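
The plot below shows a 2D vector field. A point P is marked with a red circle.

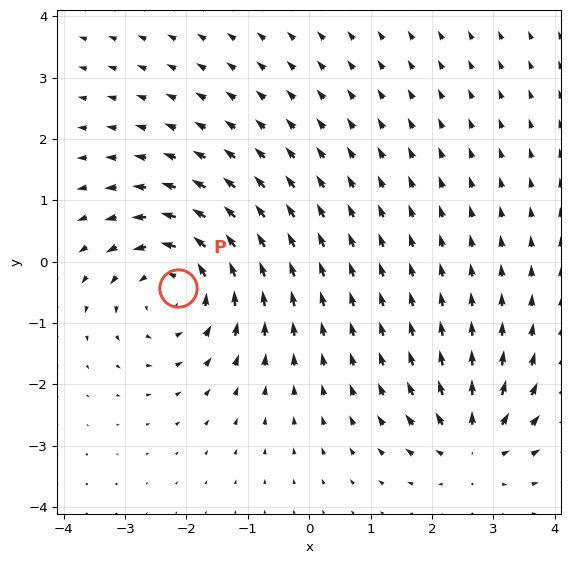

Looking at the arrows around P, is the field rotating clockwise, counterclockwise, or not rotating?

counterclockwise

Near P at (-2.1, -0.4) the arrows circulate counterclockwise. The curl (z-component) there is about +4; positive curl means counterclockwise rotation.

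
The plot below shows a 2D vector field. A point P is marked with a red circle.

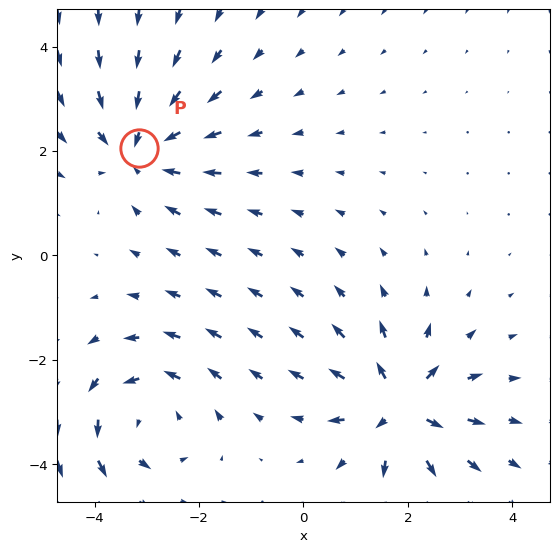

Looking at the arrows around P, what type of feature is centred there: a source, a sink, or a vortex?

sink

At P (-3.1, 2.1) the arrows converge inward. Divergence about -4, curl ≈0 — negative divergence with near-zero curl is a sink.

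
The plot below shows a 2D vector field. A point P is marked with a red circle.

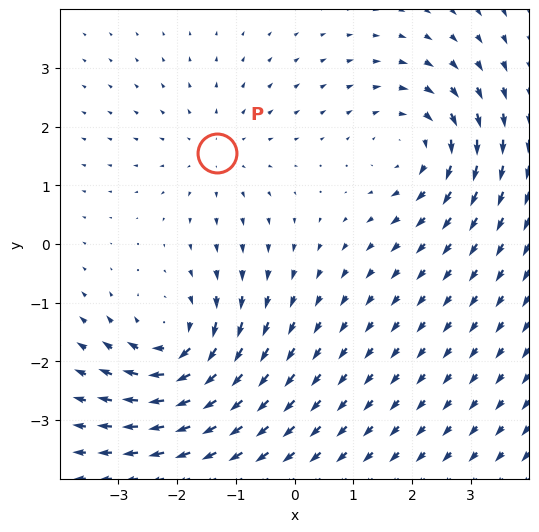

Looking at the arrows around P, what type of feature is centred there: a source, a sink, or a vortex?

source

At P (-1.3, 1.6) the arrows spread outward. Divergence about +2, curl ≈0 — positive divergence with near-zero curl is a source.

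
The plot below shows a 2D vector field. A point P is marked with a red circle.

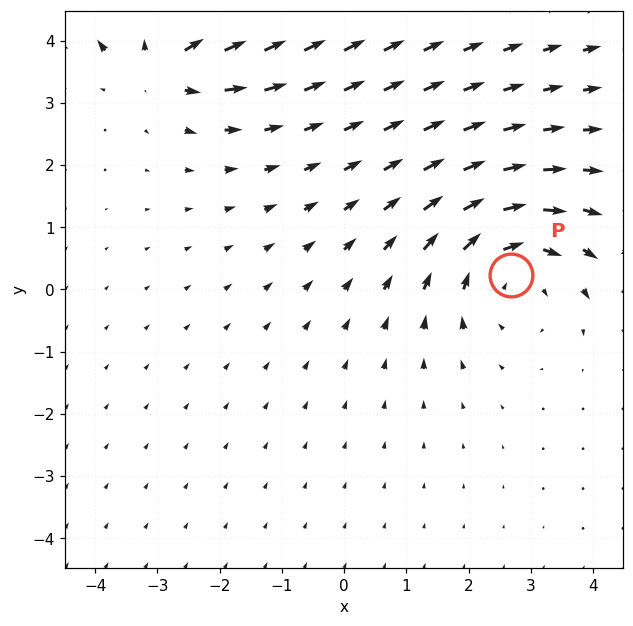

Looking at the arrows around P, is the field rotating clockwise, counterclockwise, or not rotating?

Near P at (2.7, 0.2) the arrows circulate clockwise. The curl (z-component) there is about -4; negative curl means clockwise rotation.

clockwise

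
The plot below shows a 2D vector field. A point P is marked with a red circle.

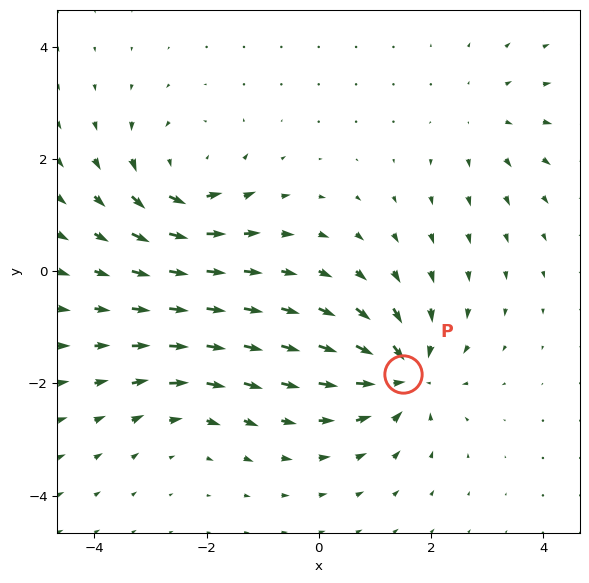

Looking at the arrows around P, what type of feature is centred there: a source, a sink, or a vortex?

At P (1.5, -1.8) the arrows converge inward. Divergence about -6, curl ≈0 — negative divergence with near-zero curl is a sink.

sink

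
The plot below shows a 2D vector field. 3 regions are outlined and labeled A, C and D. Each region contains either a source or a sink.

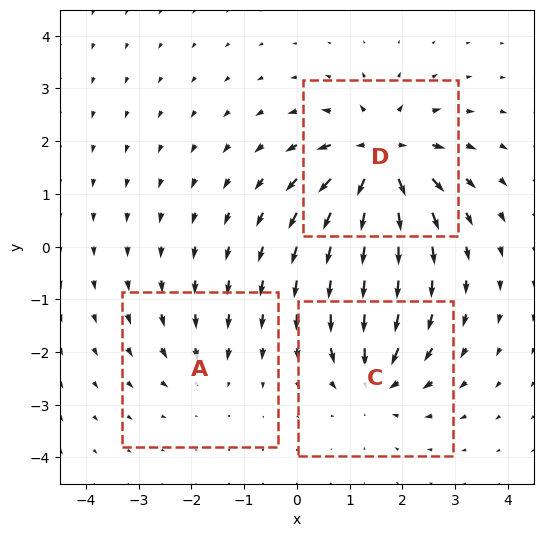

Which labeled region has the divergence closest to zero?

A

Divergence at each region's feature centre — A: about -2, C: about -4, D: about +6. Region A is closest to zero.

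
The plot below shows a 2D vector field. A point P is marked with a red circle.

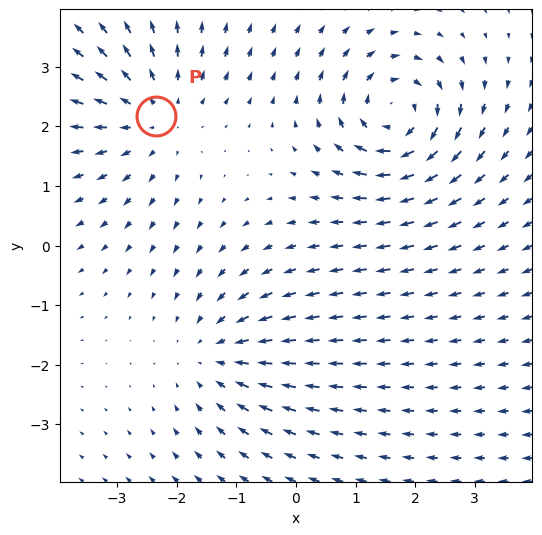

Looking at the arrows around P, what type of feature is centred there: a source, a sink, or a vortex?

source

At P (-2.4, 2.2) the arrows spread outward. Divergence about +3, curl ≈0 — positive divergence with near-zero curl is a source.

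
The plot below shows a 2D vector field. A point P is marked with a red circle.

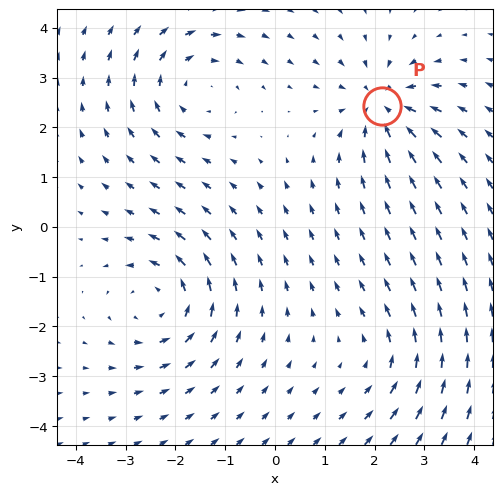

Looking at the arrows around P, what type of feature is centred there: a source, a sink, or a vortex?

At P (2.2, 2.4) the arrows converge inward. Divergence about -5, curl ≈0 — negative divergence with near-zero curl is a sink.

sink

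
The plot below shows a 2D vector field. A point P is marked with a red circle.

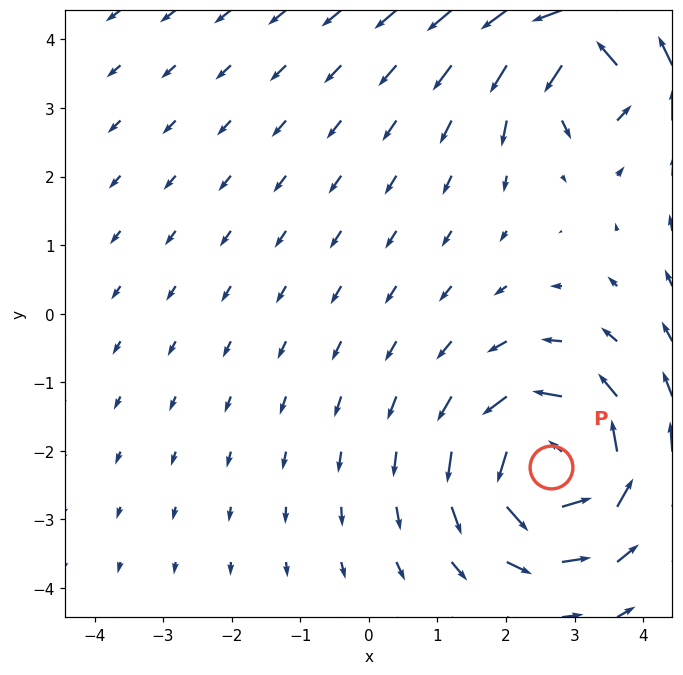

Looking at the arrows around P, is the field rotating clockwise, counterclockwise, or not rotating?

Near P at (2.7, -2.2) the arrows circulate counterclockwise. The curl (z-component) there is about +5; positive curl means counterclockwise rotation.

counterclockwise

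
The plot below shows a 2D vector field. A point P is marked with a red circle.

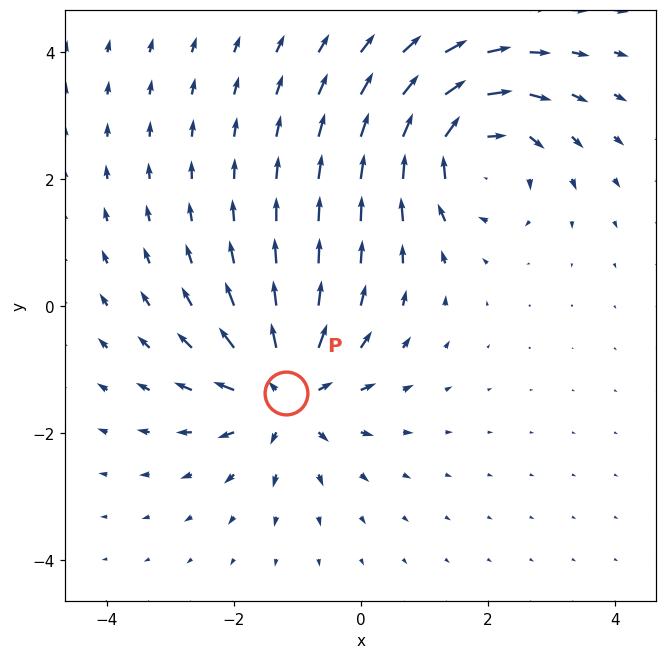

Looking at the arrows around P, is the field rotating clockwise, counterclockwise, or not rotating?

not rotating

Near P at (-1.2, -1.4) the arrows show no circulation. The curl there is ≈0.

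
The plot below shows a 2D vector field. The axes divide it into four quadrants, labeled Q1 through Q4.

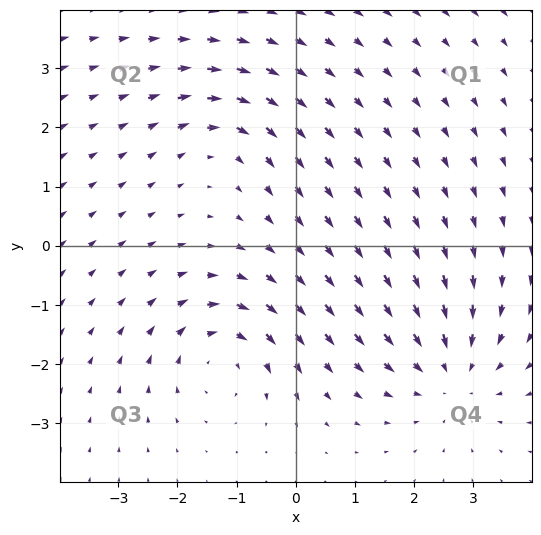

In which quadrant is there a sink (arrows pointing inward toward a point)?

Q4

The sink sits at approximately (2.6, -2.2), which lies in quadrant Q4. The divergence there is about -4, negative as expected for a sink.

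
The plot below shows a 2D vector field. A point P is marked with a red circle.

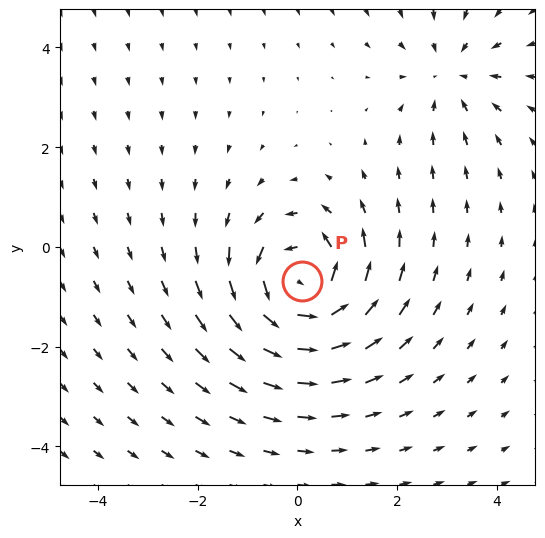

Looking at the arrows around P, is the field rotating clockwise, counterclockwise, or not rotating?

Near P at (0.1, -0.7) the arrows circulate counterclockwise. The curl (z-component) there is about +5; positive curl means counterclockwise rotation.

counterclockwise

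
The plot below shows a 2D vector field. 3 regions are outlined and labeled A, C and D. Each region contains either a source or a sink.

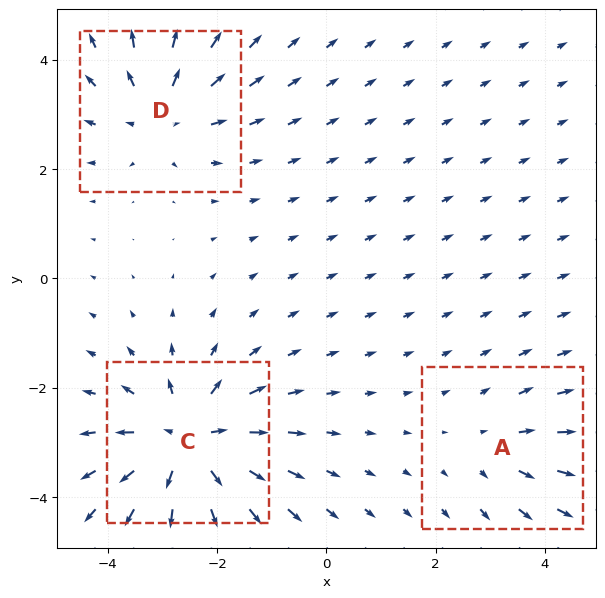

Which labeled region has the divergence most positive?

C

Divergence at each region's feature centre — A: about +2, C: about +5, D: about +4. Region C is most positive.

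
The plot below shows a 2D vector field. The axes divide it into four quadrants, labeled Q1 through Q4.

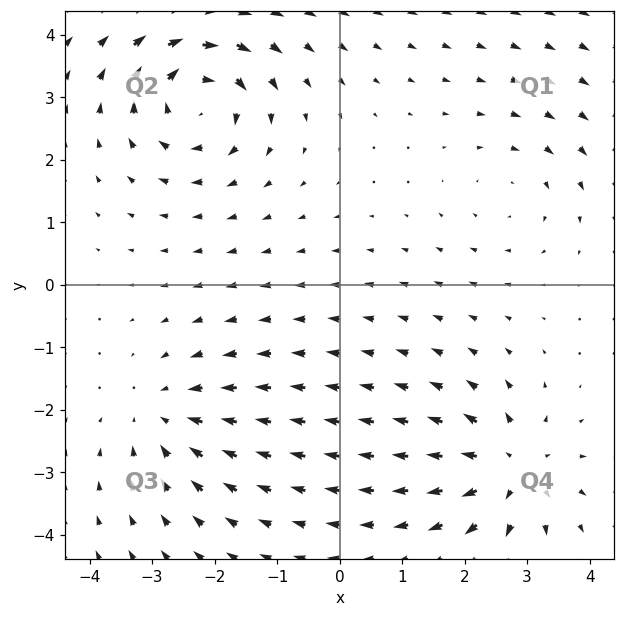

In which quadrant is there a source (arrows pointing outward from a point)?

The source sits at approximately (2.7, -2.9), which lies in quadrant Q4. The divergence there is about +5, positive as expected for a source.

Q4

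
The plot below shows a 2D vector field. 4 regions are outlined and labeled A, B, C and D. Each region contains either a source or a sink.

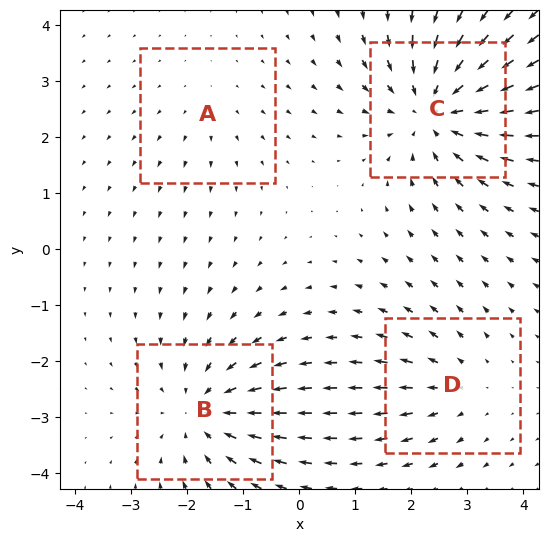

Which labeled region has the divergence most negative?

Divergence at each region's feature centre — A: about +2, B: about -5, C: about -6, D: about +3. Region C is most negative.

C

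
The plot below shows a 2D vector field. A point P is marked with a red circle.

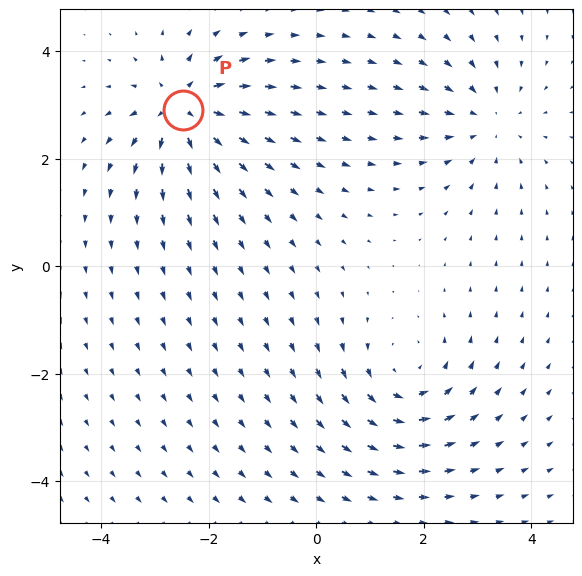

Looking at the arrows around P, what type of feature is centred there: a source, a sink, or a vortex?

source

At P (-2.5, 2.9) the arrows spread outward. Divergence about +5, curl ≈0 — positive divergence with near-zero curl is a source.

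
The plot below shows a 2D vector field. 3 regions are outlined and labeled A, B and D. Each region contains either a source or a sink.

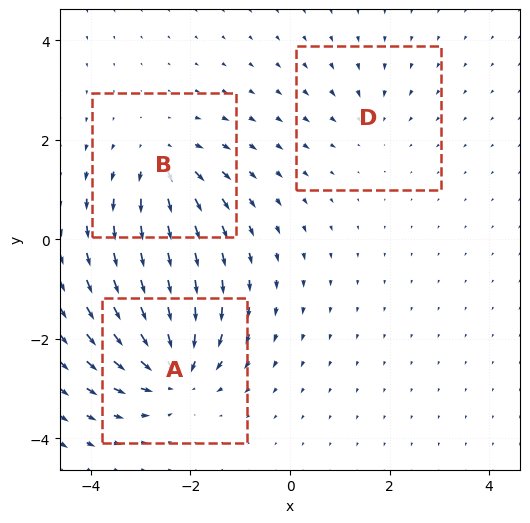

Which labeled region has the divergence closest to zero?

Divergence at each region's feature centre — A: about -6, B: about +4, D: about -2. Region D is closest to zero.

D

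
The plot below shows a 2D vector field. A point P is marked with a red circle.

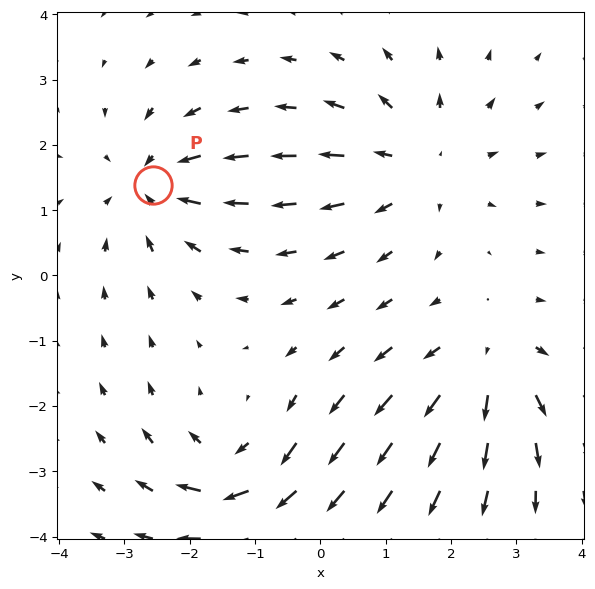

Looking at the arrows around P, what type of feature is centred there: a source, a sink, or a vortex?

sink

At P (-2.6, 1.4) the arrows converge inward. Divergence about -4, curl ≈0 — negative divergence with near-zero curl is a sink.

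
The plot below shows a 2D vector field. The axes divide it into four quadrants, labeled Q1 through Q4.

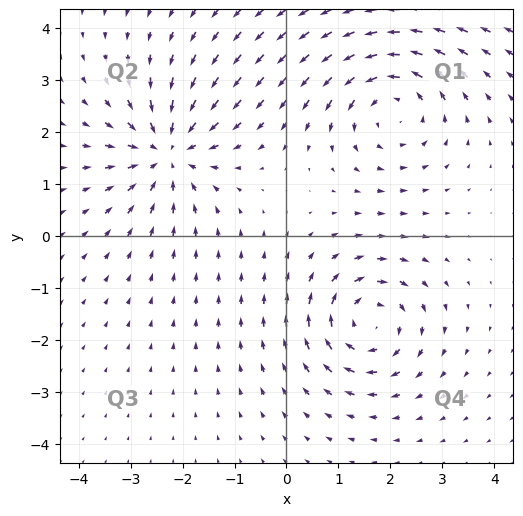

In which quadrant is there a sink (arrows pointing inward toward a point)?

The sink sits at approximately (-2.3, 1.6), which lies in quadrant Q2. The divergence there is about -5, negative as expected for a sink.

Q2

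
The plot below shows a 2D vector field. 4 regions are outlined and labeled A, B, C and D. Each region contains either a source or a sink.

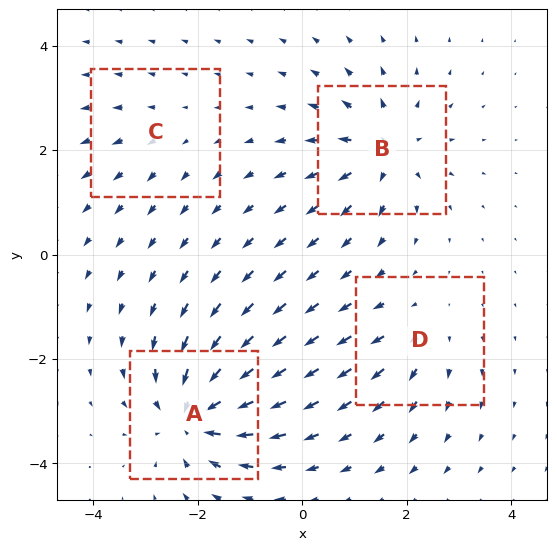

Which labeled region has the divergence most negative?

A

Divergence at each region's feature centre — A: about -7, B: about +6, C: about +2, D: about +3. Region A is most negative.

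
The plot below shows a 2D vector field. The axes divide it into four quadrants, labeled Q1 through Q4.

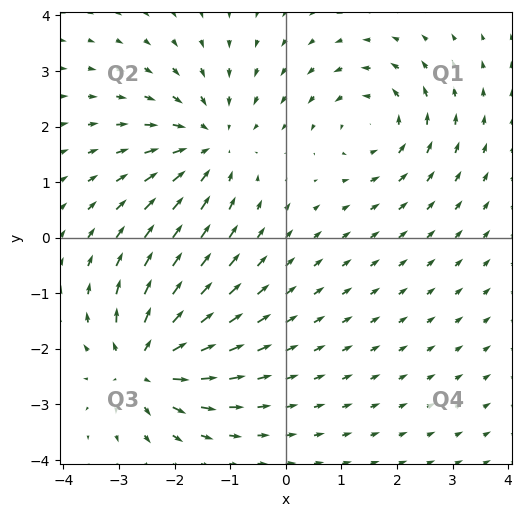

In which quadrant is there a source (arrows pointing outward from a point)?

The source sits at approximately (-2.5, -2.3), which lies in quadrant Q3. The divergence there is about +7, positive as expected for a source.

Q3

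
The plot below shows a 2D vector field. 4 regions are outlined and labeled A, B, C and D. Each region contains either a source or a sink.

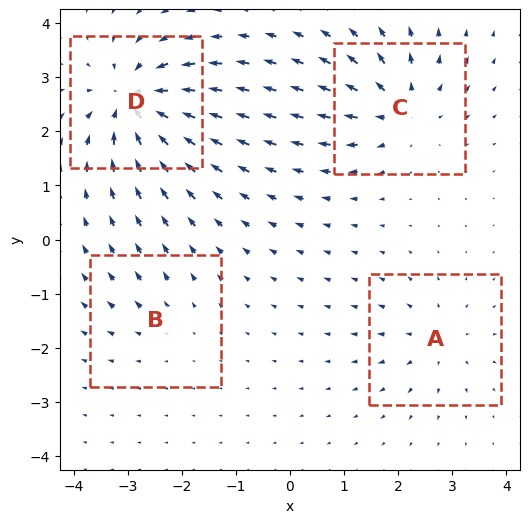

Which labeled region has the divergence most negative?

Divergence at each region's feature centre — A: about +4, B: about +3, C: about +6, D: about -9. Region D is most negative.

D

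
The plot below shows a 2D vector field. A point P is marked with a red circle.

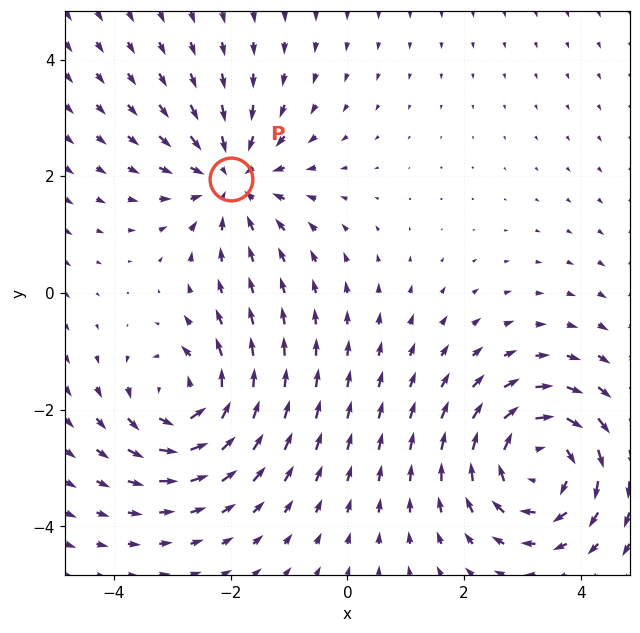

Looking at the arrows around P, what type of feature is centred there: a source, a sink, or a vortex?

sink

At P (-2.0, 1.9) the arrows converge inward. Divergence about -3, curl ≈0 — negative divergence with near-zero curl is a sink.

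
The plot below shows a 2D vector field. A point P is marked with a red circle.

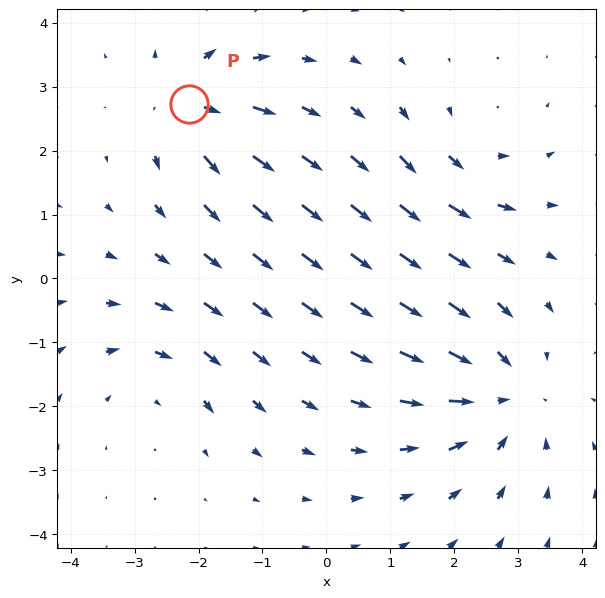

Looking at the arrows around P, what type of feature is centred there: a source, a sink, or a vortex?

At P (-2.2, 2.7) the arrows spread outward. Divergence about +4, curl ≈0 — positive divergence with near-zero curl is a source.

source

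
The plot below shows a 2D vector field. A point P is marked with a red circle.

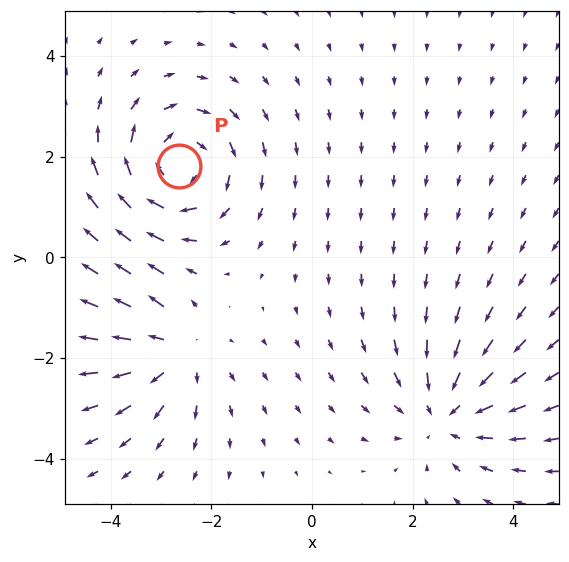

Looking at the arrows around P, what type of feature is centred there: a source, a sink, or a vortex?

At P (-2.6, 1.8) the arrows circulate clockwise. Divergence ≈0, curl about -5 — near-zero divergence with nonzero curl is a vortex.

vortex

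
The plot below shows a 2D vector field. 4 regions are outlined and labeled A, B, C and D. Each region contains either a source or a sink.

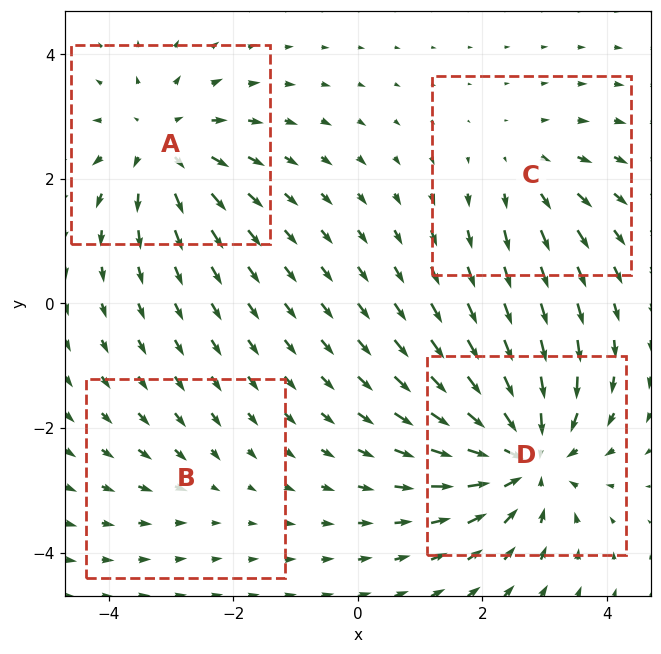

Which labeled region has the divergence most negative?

D

Divergence at each region's feature centre — A: about +5, B: about -2, C: about +3, D: about -7. Region D is most negative.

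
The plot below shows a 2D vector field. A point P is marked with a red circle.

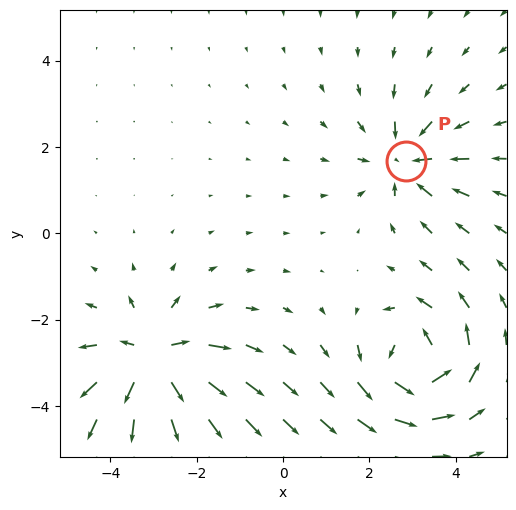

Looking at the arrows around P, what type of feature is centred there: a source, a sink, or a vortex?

At P (2.9, 1.7) the arrows converge inward. Divergence about -4, curl ≈0 — negative divergence with near-zero curl is a sink.

sink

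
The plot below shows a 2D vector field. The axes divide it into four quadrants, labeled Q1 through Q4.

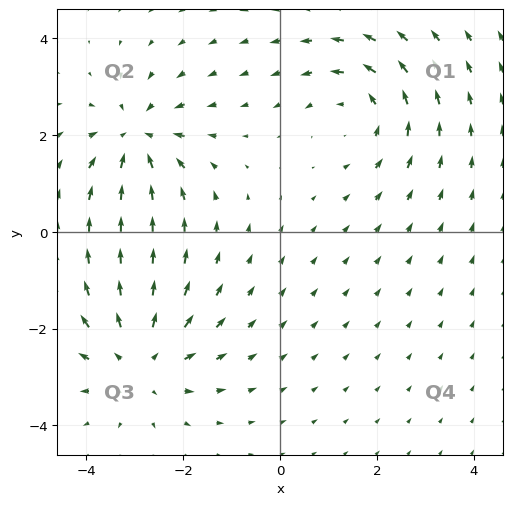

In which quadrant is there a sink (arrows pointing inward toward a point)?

The sink sits at approximately (-3.0, 1.9), which lies in quadrant Q2. The divergence there is about -5, negative as expected for a sink.

Q2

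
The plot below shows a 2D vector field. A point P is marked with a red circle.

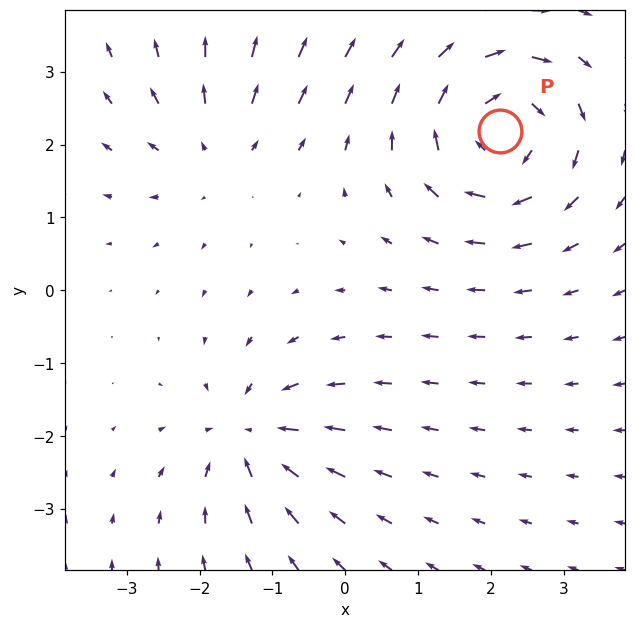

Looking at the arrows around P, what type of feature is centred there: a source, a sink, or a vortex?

vortex

At P (2.1, 2.2) the arrows circulate clockwise. Divergence ≈0, curl about -5 — near-zero divergence with nonzero curl is a vortex.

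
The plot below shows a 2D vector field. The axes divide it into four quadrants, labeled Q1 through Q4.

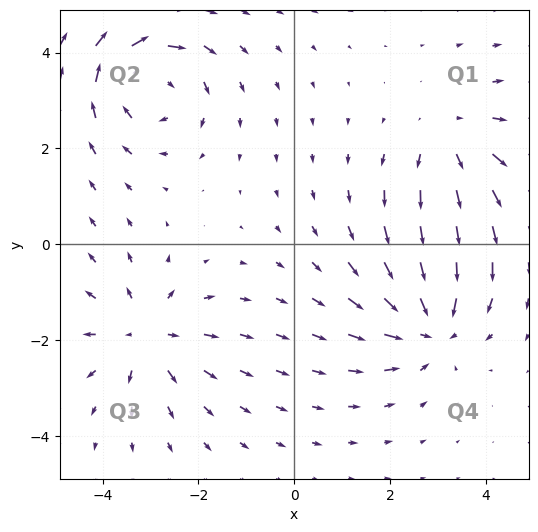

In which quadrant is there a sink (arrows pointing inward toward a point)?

The sink sits at approximately (2.8, -1.7), which lies in quadrant Q4. The divergence there is about -4, negative as expected for a sink.

Q4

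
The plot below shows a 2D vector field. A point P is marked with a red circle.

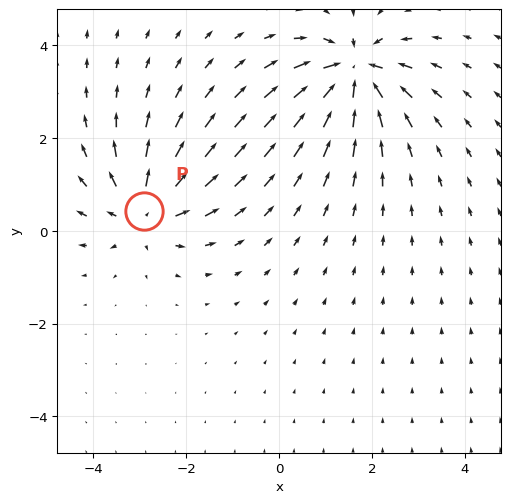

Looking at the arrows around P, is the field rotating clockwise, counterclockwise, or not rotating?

Near P at (-2.9, 0.4) the arrows show no circulation. The curl there is ≈0.

not rotating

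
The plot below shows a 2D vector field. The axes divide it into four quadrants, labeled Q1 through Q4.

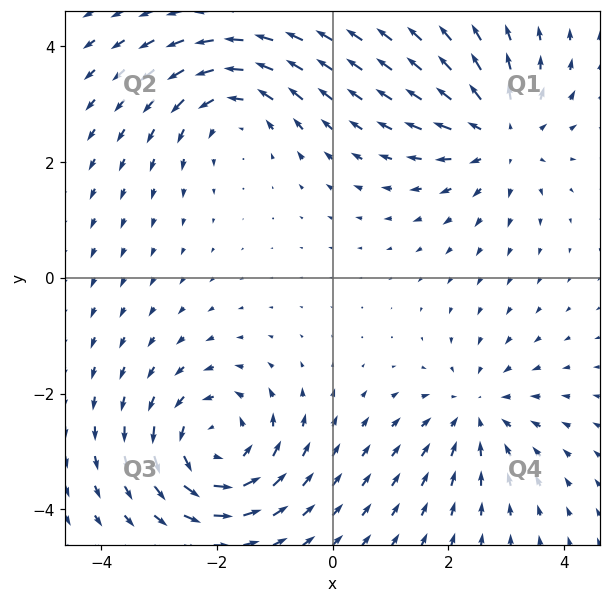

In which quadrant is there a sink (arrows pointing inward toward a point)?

Q4

The sink sits at approximately (2.5, -2.3), which lies in quadrant Q4. The divergence there is about -4, negative as expected for a sink.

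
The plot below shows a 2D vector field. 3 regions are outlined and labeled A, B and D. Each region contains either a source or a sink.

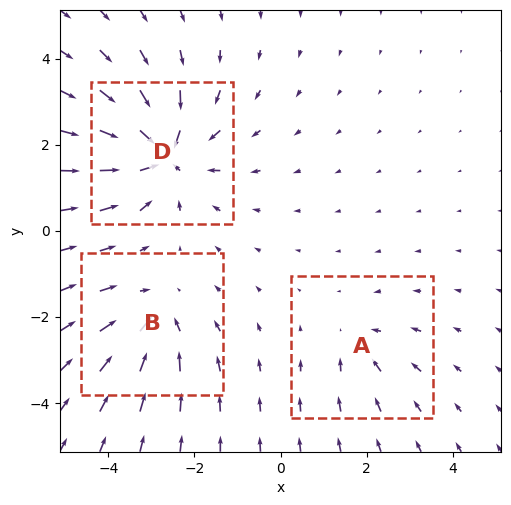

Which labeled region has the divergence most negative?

Divergence at each region's feature centre — A: about -2, B: about -3, D: about -5. Region D is most negative.

D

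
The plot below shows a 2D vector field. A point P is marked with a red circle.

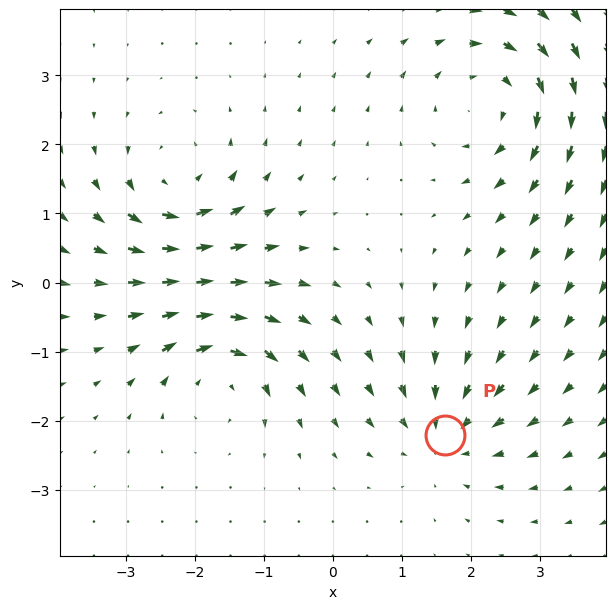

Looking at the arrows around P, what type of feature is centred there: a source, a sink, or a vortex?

sink

At P (1.6, -2.2) the arrows converge inward. Divergence about -4, curl ≈0 — negative divergence with near-zero curl is a sink.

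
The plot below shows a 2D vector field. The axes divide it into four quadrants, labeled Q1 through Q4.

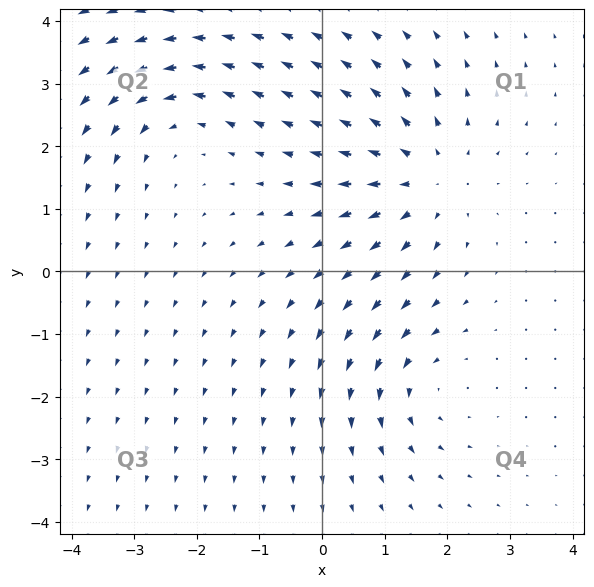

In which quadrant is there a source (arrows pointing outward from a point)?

Q1

The source sits at approximately (1.7, 1.5), which lies in quadrant Q1. The divergence there is about +3, positive as expected for a source.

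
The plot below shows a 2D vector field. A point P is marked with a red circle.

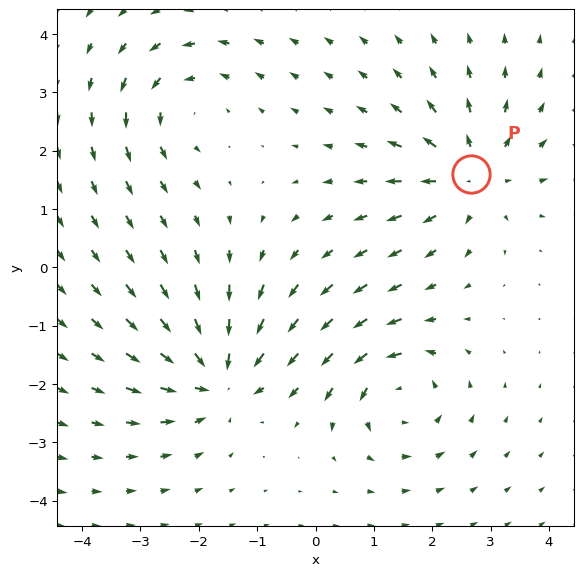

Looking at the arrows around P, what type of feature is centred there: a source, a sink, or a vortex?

source

At P (2.7, 1.6) the arrows spread outward. Divergence about +5, curl ≈0 — positive divergence with near-zero curl is a source.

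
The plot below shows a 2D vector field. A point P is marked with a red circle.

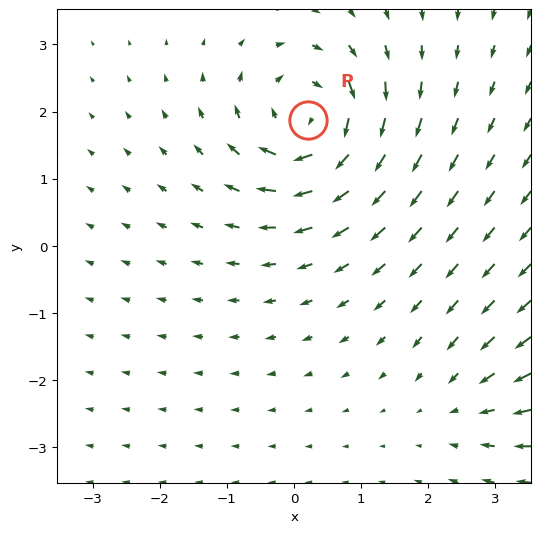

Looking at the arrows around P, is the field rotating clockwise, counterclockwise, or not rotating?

clockwise

Near P at (0.2, 1.9) the arrows circulate clockwise. The curl (z-component) there is about -7; negative curl means clockwise rotation.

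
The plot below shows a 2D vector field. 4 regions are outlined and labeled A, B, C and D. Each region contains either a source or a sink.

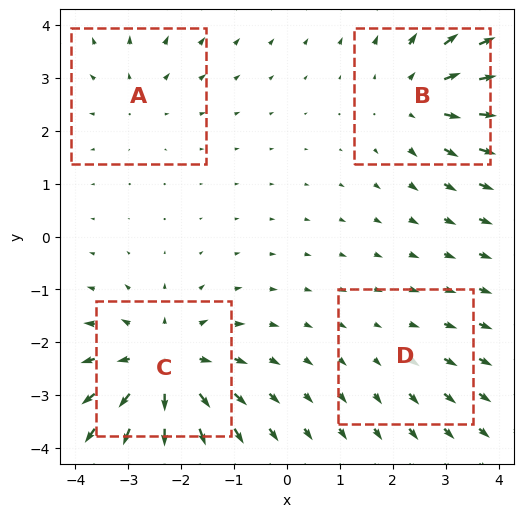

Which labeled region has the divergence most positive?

Divergence at each region's feature centre — A: about +3, B: about +5, C: about +7, D: about +2. Region C is most positive.

C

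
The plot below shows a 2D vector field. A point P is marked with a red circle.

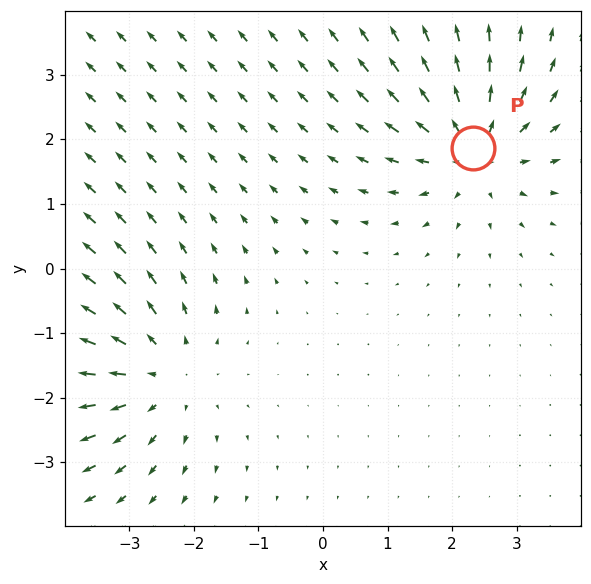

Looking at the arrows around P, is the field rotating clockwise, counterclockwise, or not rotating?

not rotating

Near P at (2.3, 1.9) the arrows show no circulation. The curl there is ≈0.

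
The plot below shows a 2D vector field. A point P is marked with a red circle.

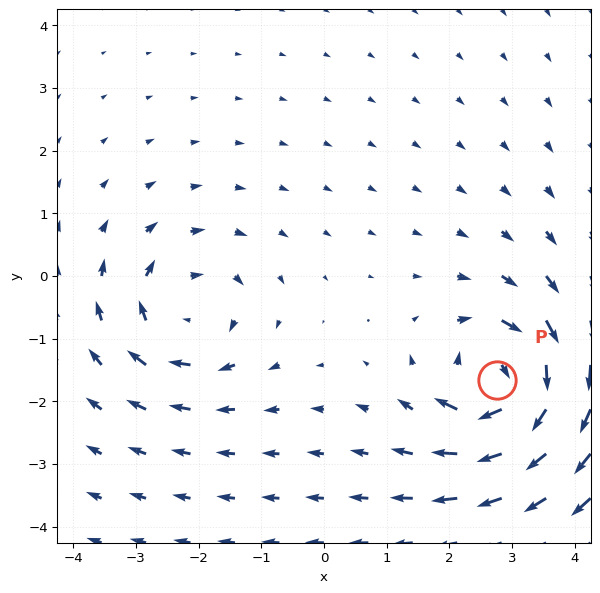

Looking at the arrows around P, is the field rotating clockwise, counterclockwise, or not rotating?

Near P at (2.8, -1.7) the arrows circulate clockwise. The curl (z-component) there is about -5; negative curl means clockwise rotation.

clockwise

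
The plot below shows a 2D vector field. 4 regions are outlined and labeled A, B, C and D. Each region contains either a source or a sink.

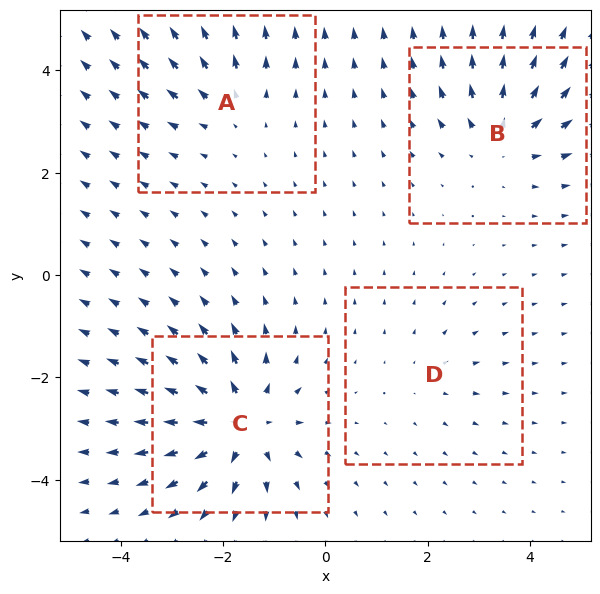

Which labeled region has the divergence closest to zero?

Divergence at each region's feature centre — A: about +3, B: about +5, C: about +7, D: about +2. Region D is closest to zero.

D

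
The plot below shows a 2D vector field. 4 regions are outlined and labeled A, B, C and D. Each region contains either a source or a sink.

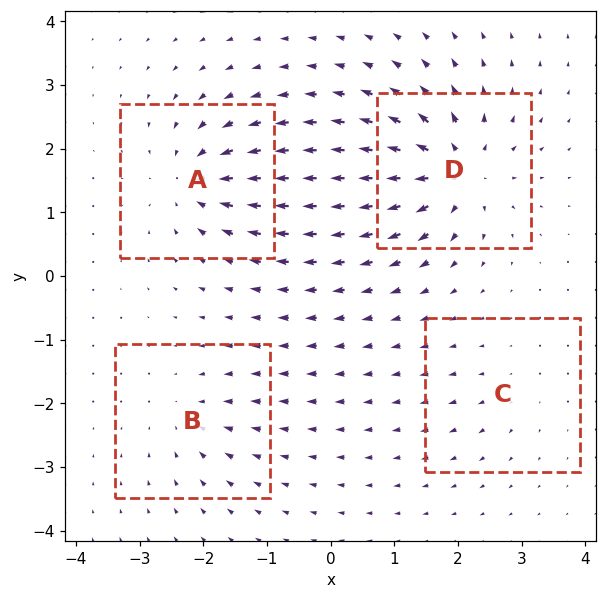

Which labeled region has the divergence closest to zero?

C

Divergence at each region's feature centre — A: about -7, B: about -4, C: about +2, D: about +9. Region C is closest to zero.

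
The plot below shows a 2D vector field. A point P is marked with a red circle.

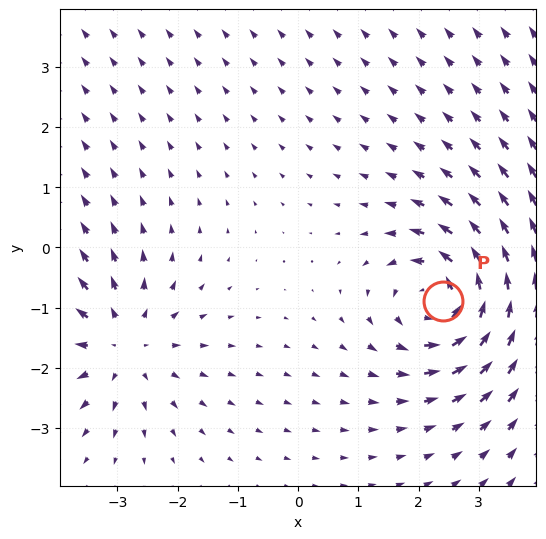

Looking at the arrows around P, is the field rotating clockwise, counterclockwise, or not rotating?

counterclockwise

Near P at (2.4, -0.9) the arrows circulate counterclockwise. The curl (z-component) there is about +5; positive curl means counterclockwise rotation.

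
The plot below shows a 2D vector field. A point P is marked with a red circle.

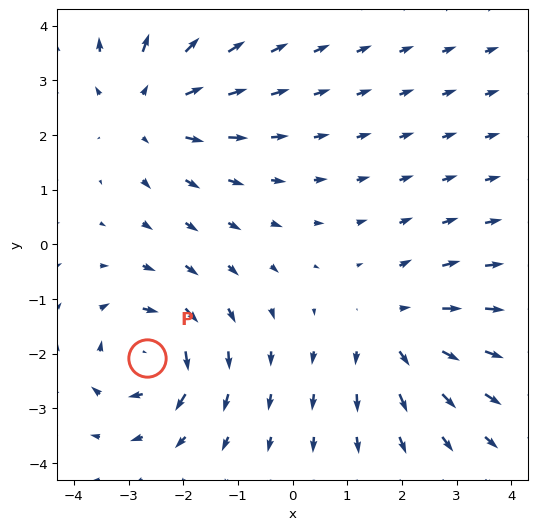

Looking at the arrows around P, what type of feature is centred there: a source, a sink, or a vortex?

vortex

At P (-2.7, -2.1) the arrows circulate clockwise. Divergence ≈0, curl about -6 — near-zero divergence with nonzero curl is a vortex.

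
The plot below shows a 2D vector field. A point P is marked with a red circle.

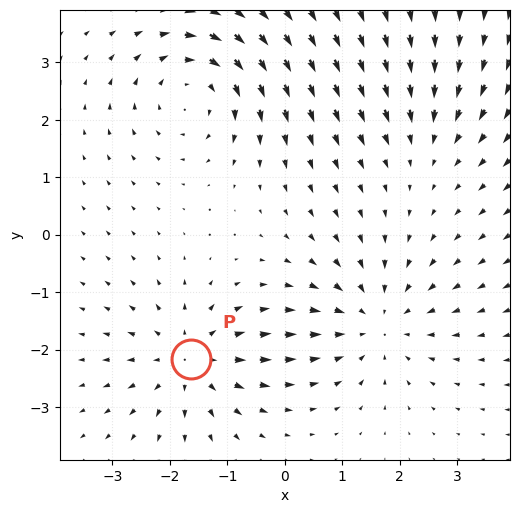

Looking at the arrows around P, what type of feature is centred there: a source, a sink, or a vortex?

At P (-1.6, -2.2) the arrows spread outward. Divergence about +4, curl ≈0 — positive divergence with near-zero curl is a source.

source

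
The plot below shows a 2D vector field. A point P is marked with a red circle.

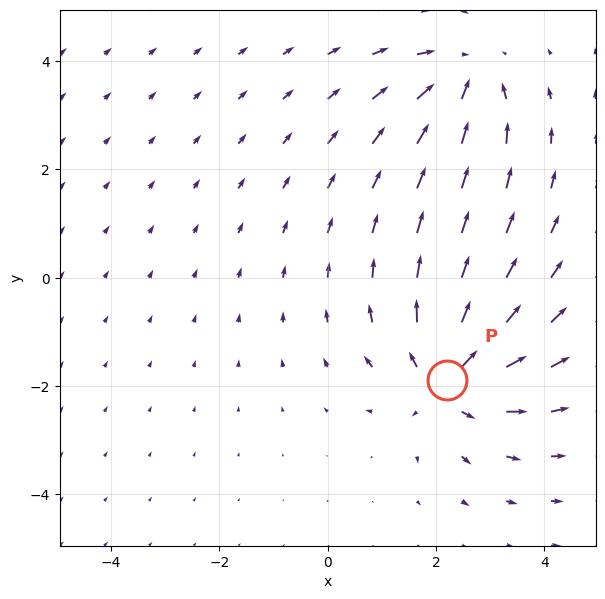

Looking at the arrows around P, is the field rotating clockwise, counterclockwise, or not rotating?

not rotating

Near P at (2.2, -1.9) the arrows show no circulation. The curl there is ≈0.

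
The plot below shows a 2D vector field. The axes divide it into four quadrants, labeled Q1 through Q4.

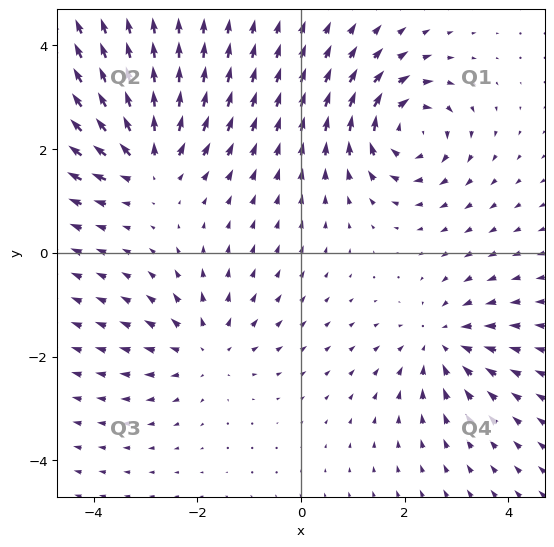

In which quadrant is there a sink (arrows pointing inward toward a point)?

Q4

The sink sits at approximately (2.7, -1.7), which lies in quadrant Q4. The divergence there is about -3, negative as expected for a sink.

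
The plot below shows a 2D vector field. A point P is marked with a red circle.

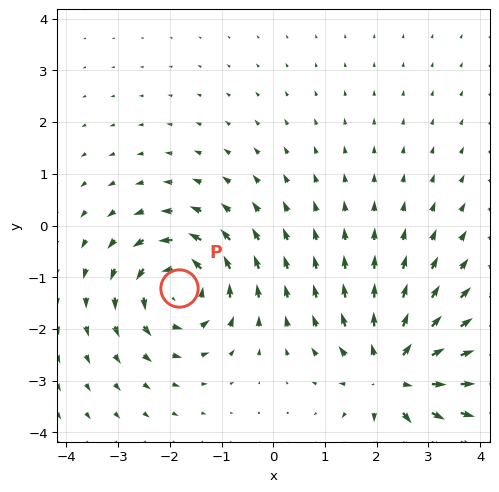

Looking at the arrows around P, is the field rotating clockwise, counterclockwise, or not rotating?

Near P at (-1.8, -1.2) the arrows circulate counterclockwise. The curl (z-component) there is about +6; positive curl means counterclockwise rotation.

counterclockwise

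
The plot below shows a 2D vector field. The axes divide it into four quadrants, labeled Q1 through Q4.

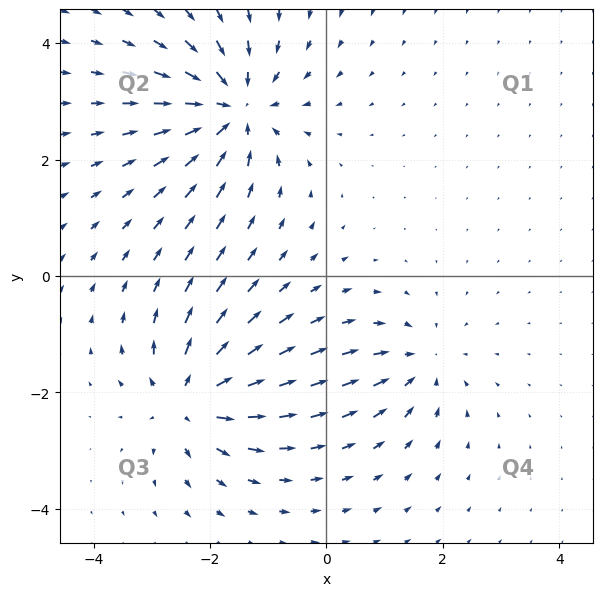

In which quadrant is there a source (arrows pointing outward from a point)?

Q3

The source sits at approximately (-2.3, -2.1), which lies in quadrant Q3. The divergence there is about +5, positive as expected for a source.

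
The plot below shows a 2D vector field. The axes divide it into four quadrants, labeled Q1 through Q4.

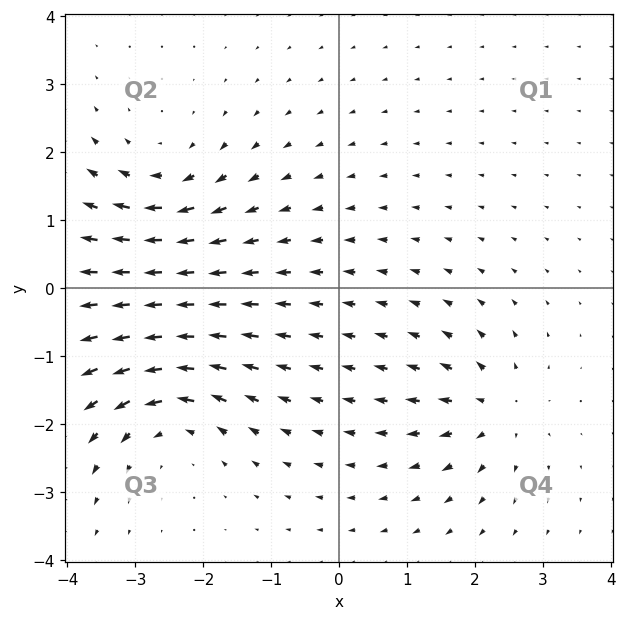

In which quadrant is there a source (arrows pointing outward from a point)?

Q4

The source sits at approximately (2.3, -1.8), which lies in quadrant Q4. The divergence there is about +5, positive as expected for a source.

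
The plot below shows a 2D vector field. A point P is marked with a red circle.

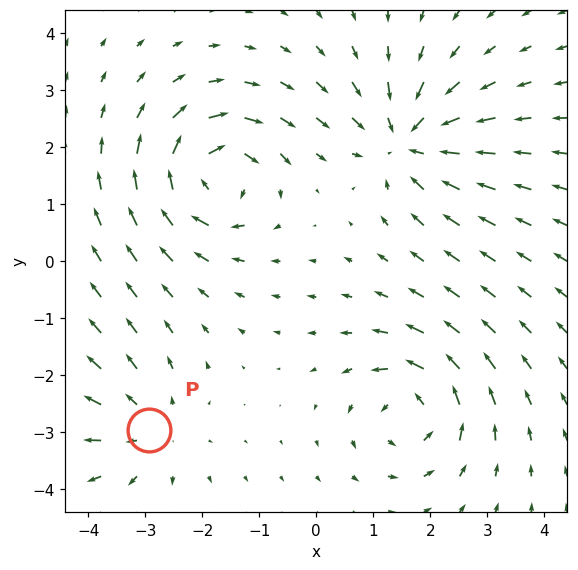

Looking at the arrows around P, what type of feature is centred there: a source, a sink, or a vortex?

At P (-2.9, -3.0) the arrows spread outward. Divergence about +3, curl ≈0 — positive divergence with near-zero curl is a source.

source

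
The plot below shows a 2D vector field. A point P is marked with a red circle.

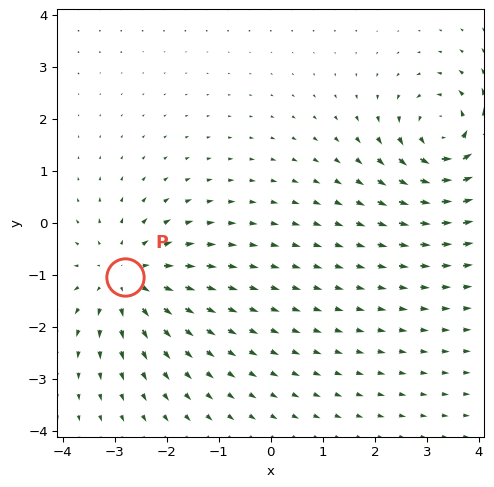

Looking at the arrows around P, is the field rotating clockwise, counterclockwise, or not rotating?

Near P at (-2.8, -1.0) the arrows show no circulation. The curl there is ≈0.

not rotating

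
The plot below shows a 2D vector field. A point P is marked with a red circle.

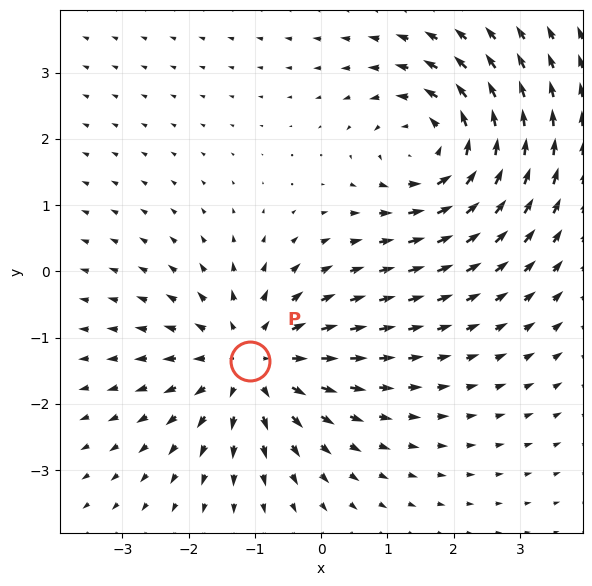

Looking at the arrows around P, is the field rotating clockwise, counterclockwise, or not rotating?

not rotating

Near P at (-1.1, -1.4) the arrows show no circulation. The curl there is ≈0.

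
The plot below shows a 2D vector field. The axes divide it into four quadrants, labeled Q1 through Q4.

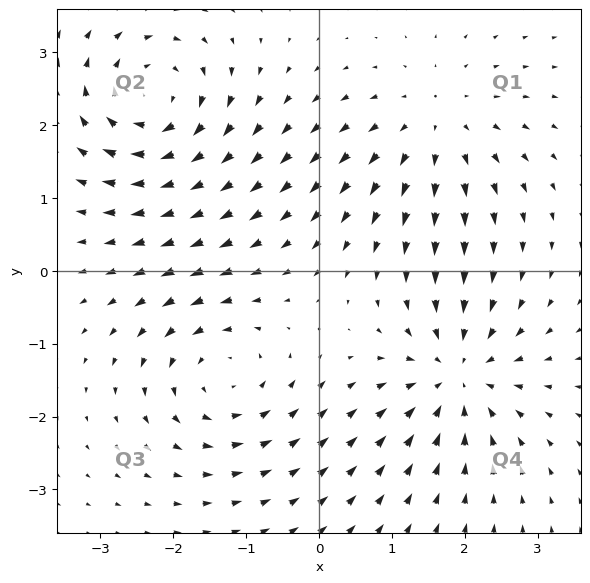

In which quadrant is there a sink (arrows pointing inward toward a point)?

The sink sits at approximately (1.9, -1.4), which lies in quadrant Q4. The divergence there is about -4, negative as expected for a sink.

Q4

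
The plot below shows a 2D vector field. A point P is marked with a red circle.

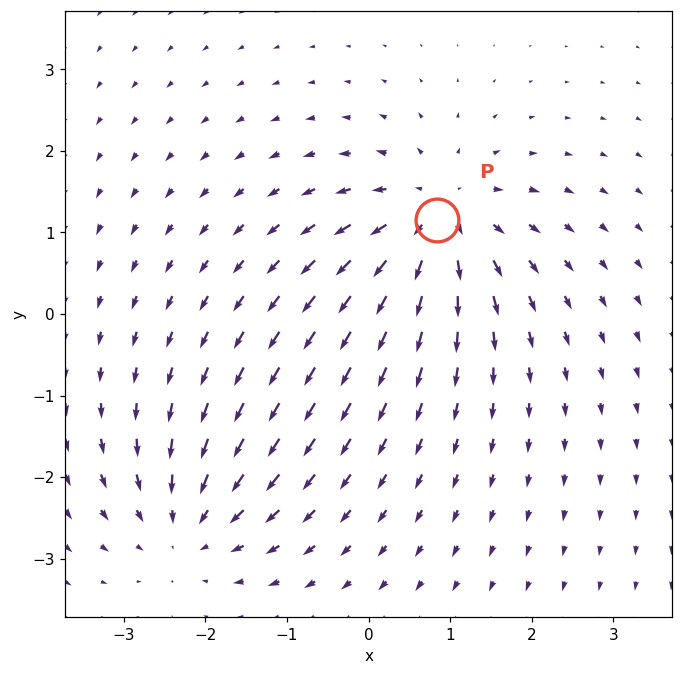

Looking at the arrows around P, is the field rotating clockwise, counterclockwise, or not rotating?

Near P at (0.8, 1.2) the arrows show no circulation. The curl there is ≈0.

not rotating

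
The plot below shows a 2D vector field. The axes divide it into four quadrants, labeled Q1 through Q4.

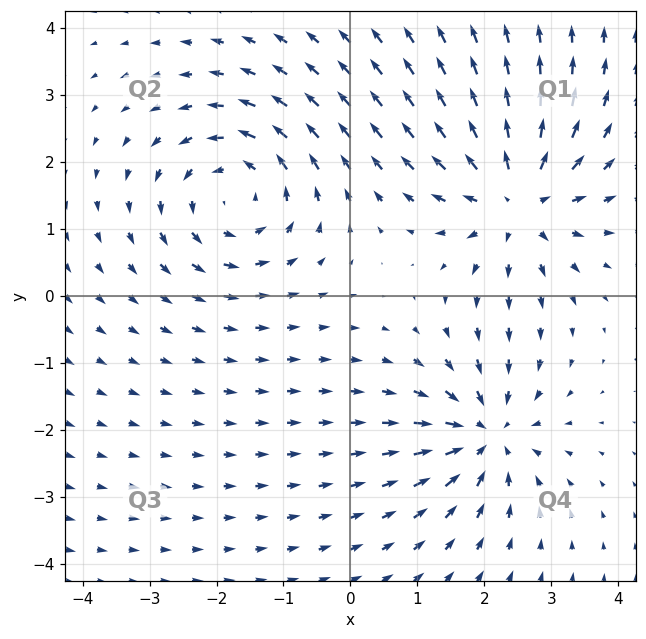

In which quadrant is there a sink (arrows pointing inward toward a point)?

The sink sits at approximately (2.0, -2.1), which lies in quadrant Q4. The divergence there is about -5, negative as expected for a sink.

Q4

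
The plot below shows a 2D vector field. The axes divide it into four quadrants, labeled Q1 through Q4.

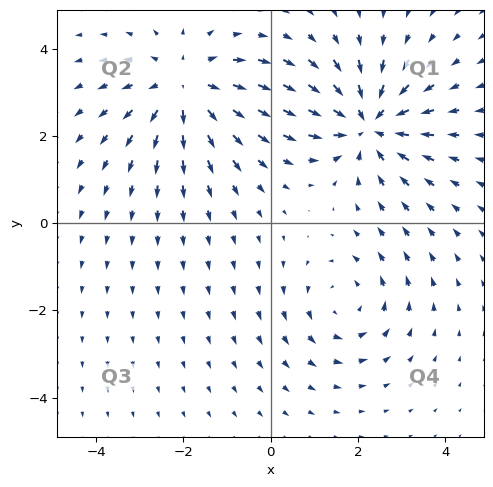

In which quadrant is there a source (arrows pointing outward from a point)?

Q2

The source sits at approximately (-2.0, 3.1), which lies in quadrant Q2. The divergence there is about +4, positive as expected for a source.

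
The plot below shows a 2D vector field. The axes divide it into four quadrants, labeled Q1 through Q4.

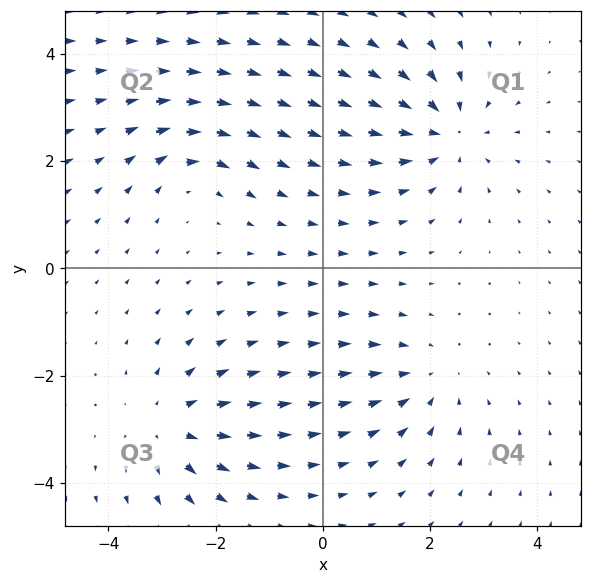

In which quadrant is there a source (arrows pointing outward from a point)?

Q3

The source sits at approximately (-2.8, -2.9), which lies in quadrant Q3. The divergence there is about +3, positive as expected for a source.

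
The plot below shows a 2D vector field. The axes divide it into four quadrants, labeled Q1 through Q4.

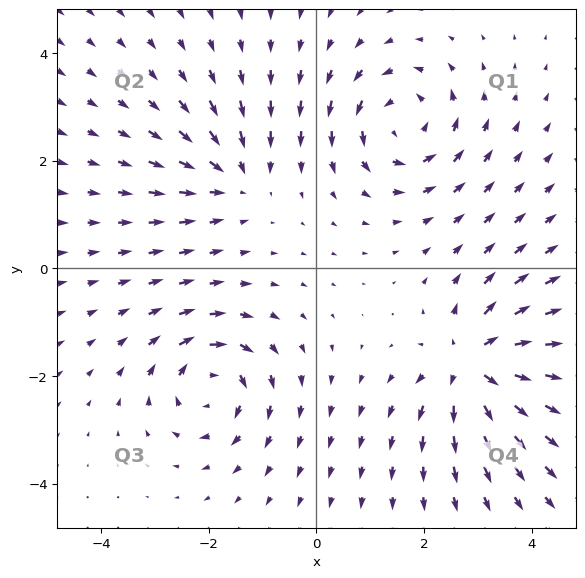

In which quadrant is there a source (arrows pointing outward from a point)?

Q4

The source sits at approximately (2.9, -1.8), which lies in quadrant Q4. The divergence there is about +6, positive as expected for a source.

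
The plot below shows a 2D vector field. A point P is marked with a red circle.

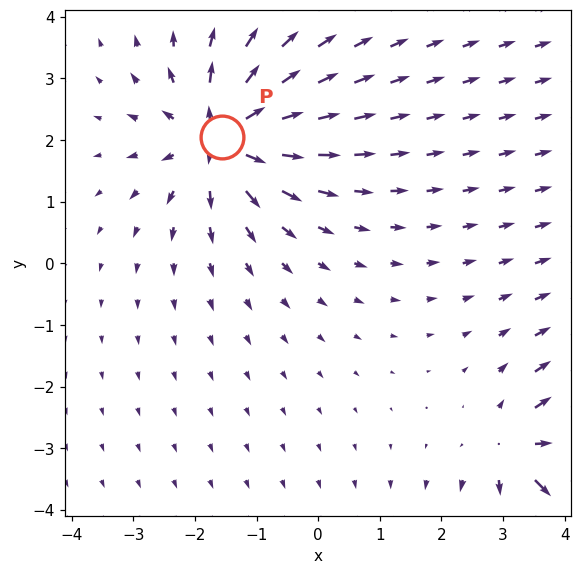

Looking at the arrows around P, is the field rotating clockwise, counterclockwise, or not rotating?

Near P at (-1.6, 2.0) the arrows show no circulation. The curl there is ≈0.

not rotating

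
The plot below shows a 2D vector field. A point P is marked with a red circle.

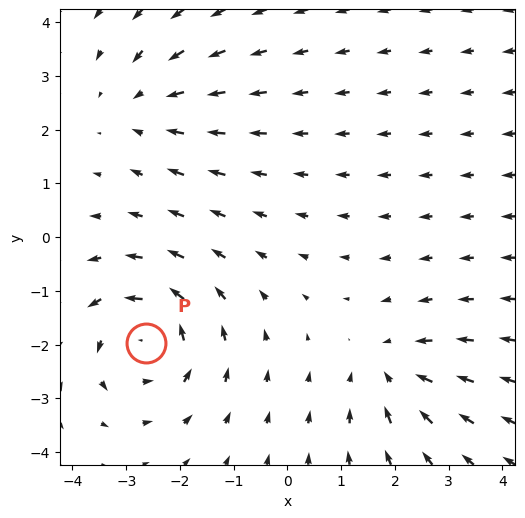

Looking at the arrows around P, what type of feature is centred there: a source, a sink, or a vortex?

vortex

At P (-2.6, -2.0) the arrows circulate counterclockwise. Divergence ≈0, curl about +5 — near-zero divergence with nonzero curl is a vortex.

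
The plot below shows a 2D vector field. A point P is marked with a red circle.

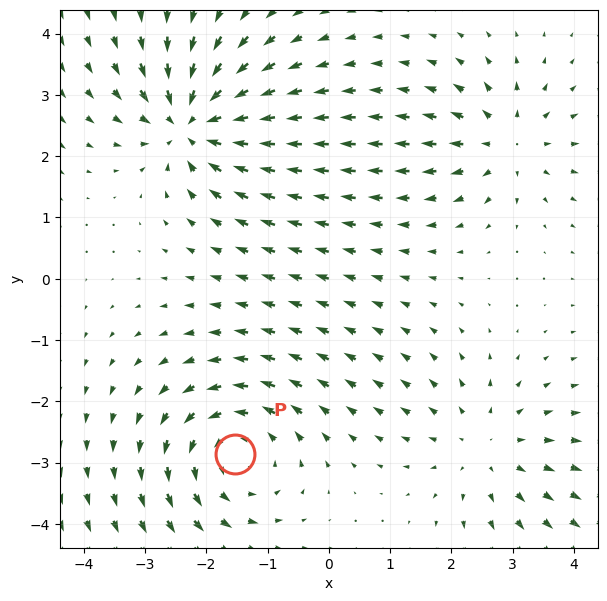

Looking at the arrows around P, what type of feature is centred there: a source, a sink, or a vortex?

vortex

At P (-1.5, -2.9) the arrows circulate counterclockwise. Divergence ≈0, curl about +4 — near-zero divergence with nonzero curl is a vortex.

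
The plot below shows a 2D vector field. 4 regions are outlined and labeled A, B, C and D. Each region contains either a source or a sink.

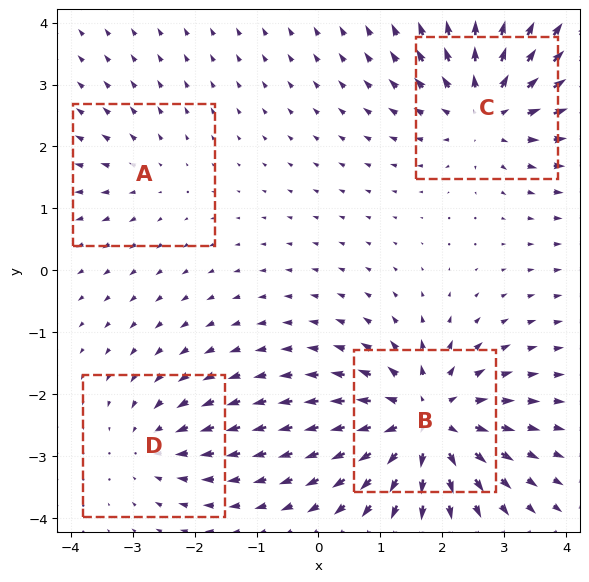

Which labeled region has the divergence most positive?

B

Divergence at each region's feature centre — A: about +2, B: about +7, C: about +5, D: about -3. Region B is most positive.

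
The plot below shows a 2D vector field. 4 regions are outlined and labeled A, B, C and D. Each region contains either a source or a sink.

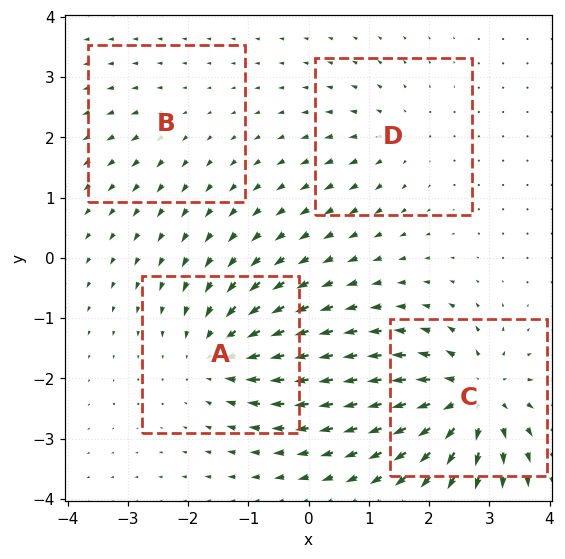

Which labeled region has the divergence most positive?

C

Divergence at each region's feature centre — A: about -6, B: about +2, C: about +8, D: about +4. Region C is most positive.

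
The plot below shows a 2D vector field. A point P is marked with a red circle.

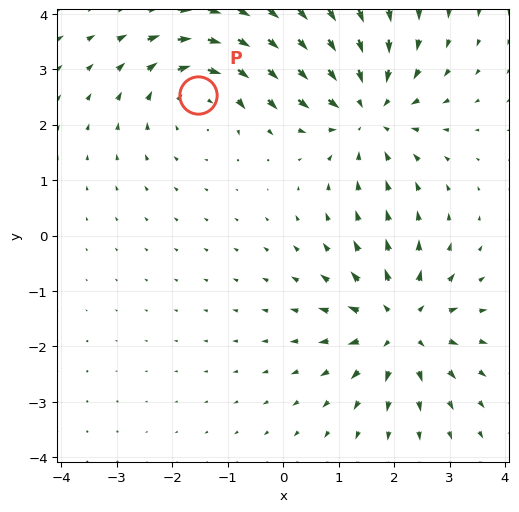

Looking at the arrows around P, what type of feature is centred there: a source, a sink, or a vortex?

vortex

At P (-1.5, 2.5) the arrows circulate clockwise. Divergence ≈0, curl about -4 — near-zero divergence with nonzero curl is a vortex.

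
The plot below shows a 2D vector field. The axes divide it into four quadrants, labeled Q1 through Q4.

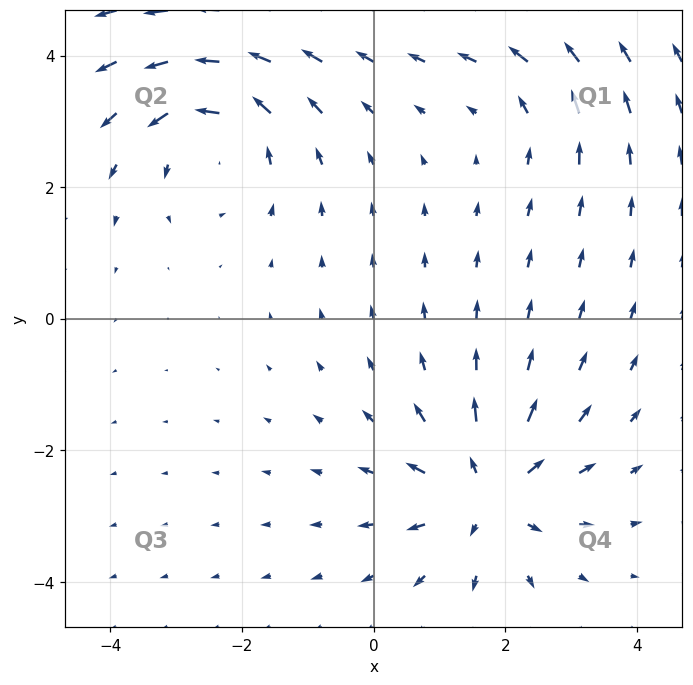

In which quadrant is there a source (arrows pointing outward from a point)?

The source sits at approximately (1.7, -2.6), which lies in quadrant Q4. The divergence there is about +5, positive as expected for a source.

Q4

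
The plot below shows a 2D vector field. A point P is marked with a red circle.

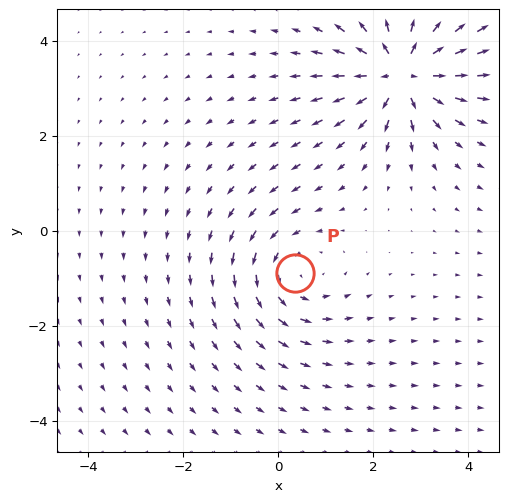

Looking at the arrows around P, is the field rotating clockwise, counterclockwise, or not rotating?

counterclockwise

Near P at (0.4, -0.9) the arrows circulate counterclockwise. The curl (z-component) there is about +3; positive curl means counterclockwise rotation.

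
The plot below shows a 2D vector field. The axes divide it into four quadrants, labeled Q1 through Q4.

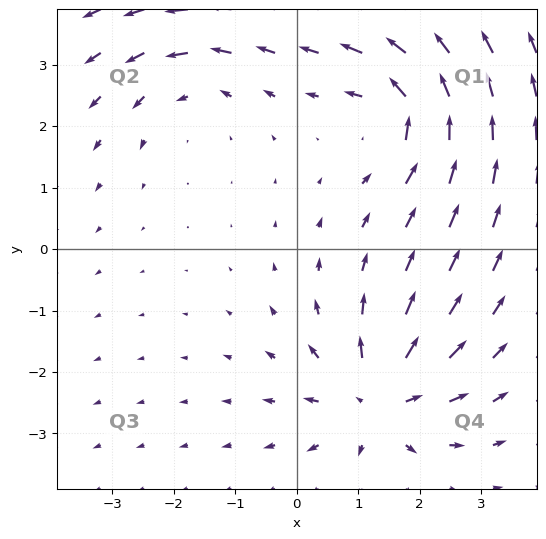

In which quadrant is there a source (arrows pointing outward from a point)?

Q4

The source sits at approximately (1.3, -2.5), which lies in quadrant Q4. The divergence there is about +5, positive as expected for a source.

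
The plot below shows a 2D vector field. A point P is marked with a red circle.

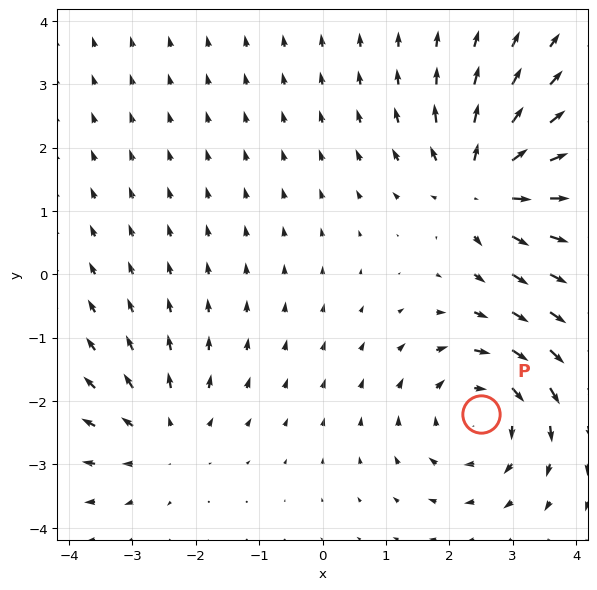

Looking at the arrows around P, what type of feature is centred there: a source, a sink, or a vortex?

vortex

At P (2.5, -2.2) the arrows circulate clockwise. Divergence ≈0, curl about -4 — near-zero divergence with nonzero curl is a vortex.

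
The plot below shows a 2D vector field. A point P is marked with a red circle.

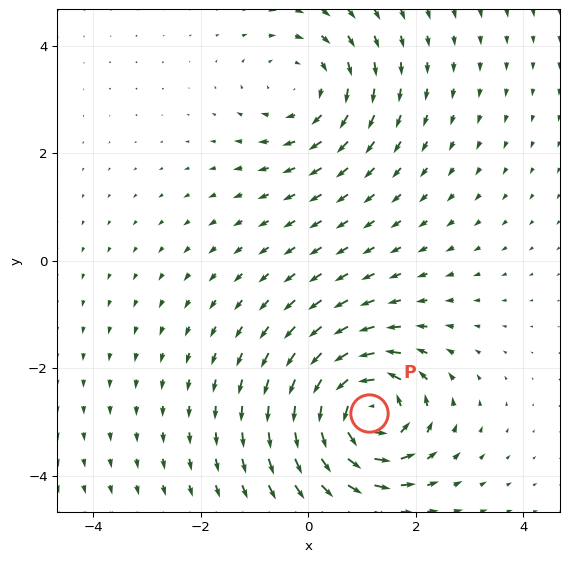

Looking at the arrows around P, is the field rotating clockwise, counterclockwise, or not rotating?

counterclockwise

Near P at (1.1, -2.8) the arrows circulate counterclockwise. The curl (z-component) there is about +6; positive curl means counterclockwise rotation.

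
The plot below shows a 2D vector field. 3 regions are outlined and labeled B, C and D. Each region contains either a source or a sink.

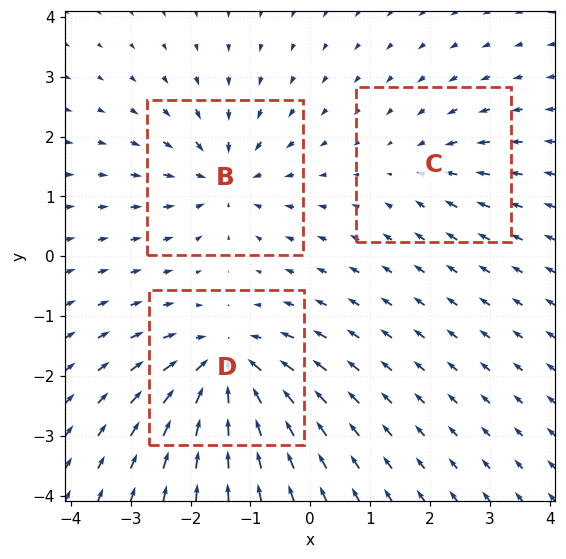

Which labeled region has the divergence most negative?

Divergence at each region's feature centre — B: about -4, C: about -2, D: about -6. Region D is most negative.

D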